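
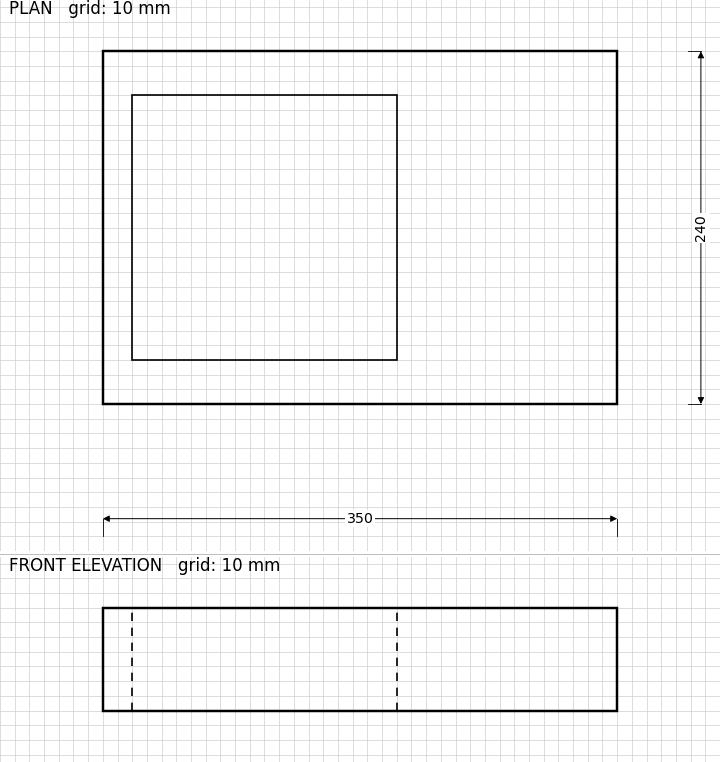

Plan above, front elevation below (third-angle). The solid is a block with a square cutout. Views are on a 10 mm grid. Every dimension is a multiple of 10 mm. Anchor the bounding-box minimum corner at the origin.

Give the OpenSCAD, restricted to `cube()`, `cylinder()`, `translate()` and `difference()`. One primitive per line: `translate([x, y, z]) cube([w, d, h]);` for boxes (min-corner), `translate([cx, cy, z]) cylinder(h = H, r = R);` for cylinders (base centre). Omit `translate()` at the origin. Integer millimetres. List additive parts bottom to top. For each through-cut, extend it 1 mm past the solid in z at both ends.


difference() {
  cube([350, 240, 70]);
  translate([20, 30, -1]) cube([180, 180, 72]);
}


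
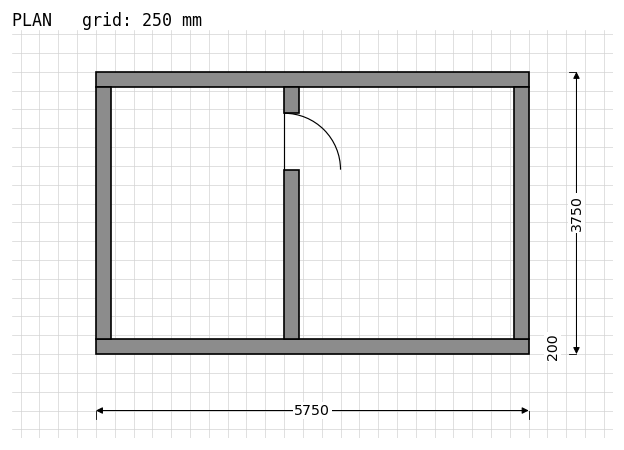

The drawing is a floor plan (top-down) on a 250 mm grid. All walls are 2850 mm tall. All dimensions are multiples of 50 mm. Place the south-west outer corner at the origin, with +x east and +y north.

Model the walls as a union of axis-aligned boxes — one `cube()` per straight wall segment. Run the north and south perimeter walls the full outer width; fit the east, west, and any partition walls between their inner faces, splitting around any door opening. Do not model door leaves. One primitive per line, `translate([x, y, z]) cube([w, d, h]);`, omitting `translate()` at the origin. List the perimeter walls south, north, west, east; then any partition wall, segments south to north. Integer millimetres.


cube([5750, 200, 2850]);
translate([0, 3550, 0]) cube([5750, 200, 2850]);
translate([0, 200, 0]) cube([200, 3350, 2850]);
translate([5550, 200, 0]) cube([200, 3350, 2850]);
translate([2500, 200, 0]) cube([200, 2250, 2850]);
translate([2500, 3200, 0]) cube([200, 350, 2850]);


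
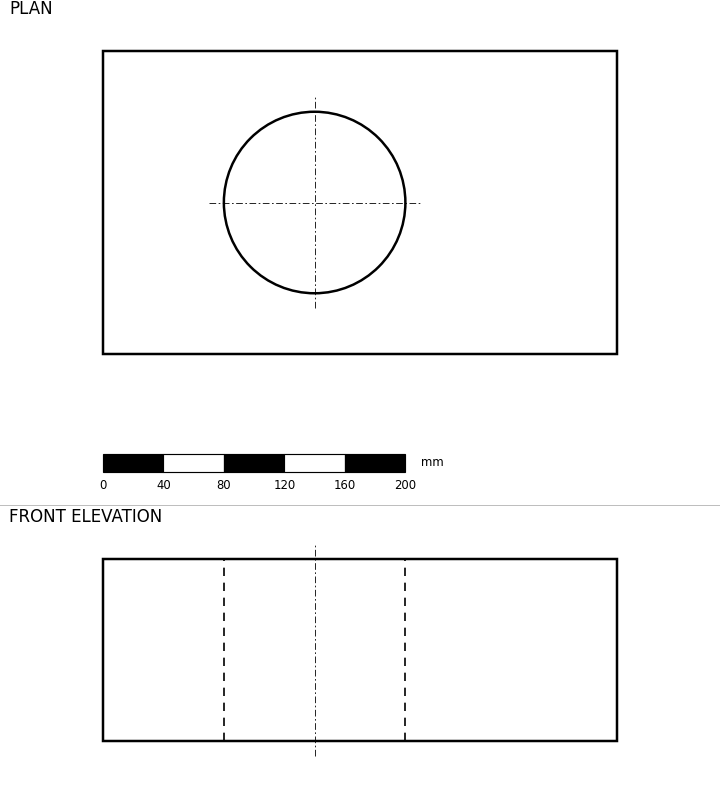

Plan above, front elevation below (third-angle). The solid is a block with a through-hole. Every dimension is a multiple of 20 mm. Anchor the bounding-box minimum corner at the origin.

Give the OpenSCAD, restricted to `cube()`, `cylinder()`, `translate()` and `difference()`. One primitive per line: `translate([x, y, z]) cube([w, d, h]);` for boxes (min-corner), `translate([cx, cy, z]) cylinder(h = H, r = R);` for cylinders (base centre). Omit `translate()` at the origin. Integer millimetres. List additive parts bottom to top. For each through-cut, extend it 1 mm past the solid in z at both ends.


difference() {
  cube([340, 200, 120]);
  translate([140, 100, -1]) cylinder(h = 122, r = 60);
}


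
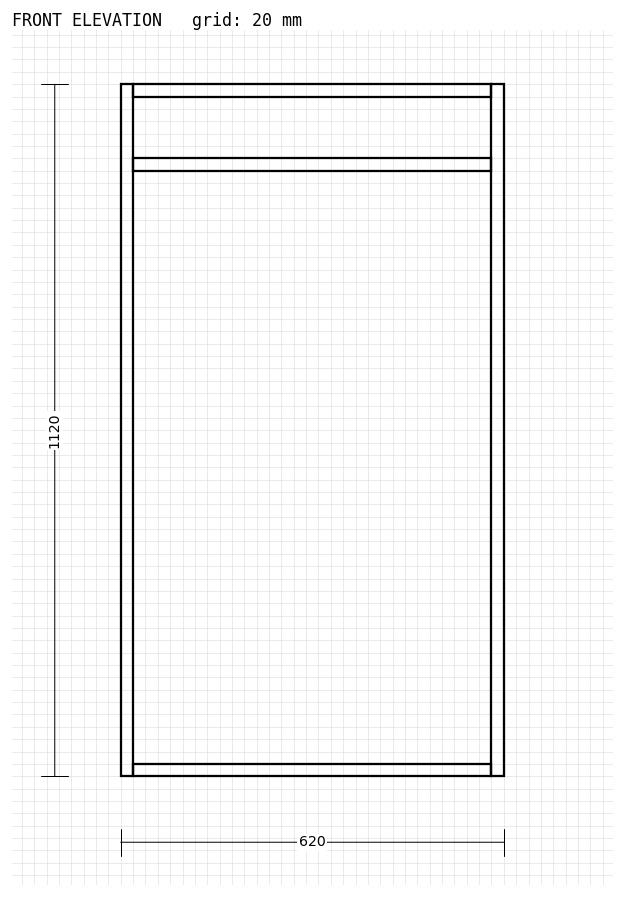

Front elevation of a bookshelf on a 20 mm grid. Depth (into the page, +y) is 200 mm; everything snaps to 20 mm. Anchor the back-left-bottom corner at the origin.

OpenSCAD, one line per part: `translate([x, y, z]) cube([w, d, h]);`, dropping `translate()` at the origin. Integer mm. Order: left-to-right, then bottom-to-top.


cube([20, 200, 1120]);
translate([20, 0, 0]) cube([580, 200, 20]);
translate([20, 0, 980]) cube([580, 200, 20]);
translate([20, 0, 1100]) cube([580, 200, 20]);
translate([600, 0, 0]) cube([20, 200, 1120]);


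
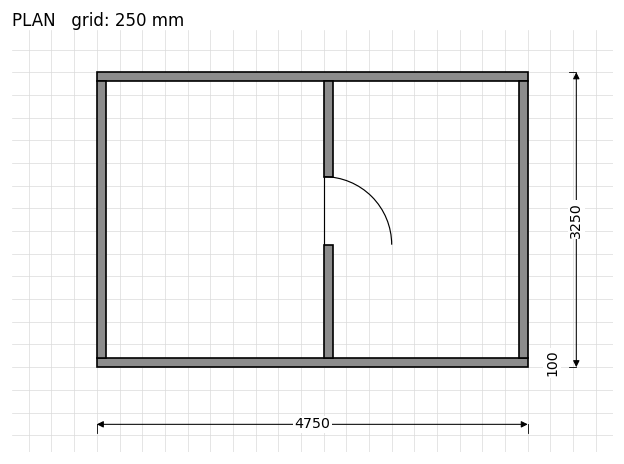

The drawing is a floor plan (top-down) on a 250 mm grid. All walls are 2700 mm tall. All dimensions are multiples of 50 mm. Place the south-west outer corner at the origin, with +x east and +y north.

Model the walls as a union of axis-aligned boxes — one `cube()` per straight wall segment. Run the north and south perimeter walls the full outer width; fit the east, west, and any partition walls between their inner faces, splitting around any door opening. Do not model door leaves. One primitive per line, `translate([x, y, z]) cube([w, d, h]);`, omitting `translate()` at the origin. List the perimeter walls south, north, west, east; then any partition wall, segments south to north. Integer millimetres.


cube([4750, 100, 2700]);
translate([0, 3150, 0]) cube([4750, 100, 2700]);
translate([0, 100, 0]) cube([100, 3050, 2700]);
translate([4650, 100, 0]) cube([100, 3050, 2700]);
translate([2500, 100, 0]) cube([100, 1250, 2700]);
translate([2500, 2100, 0]) cube([100, 1050, 2700]);


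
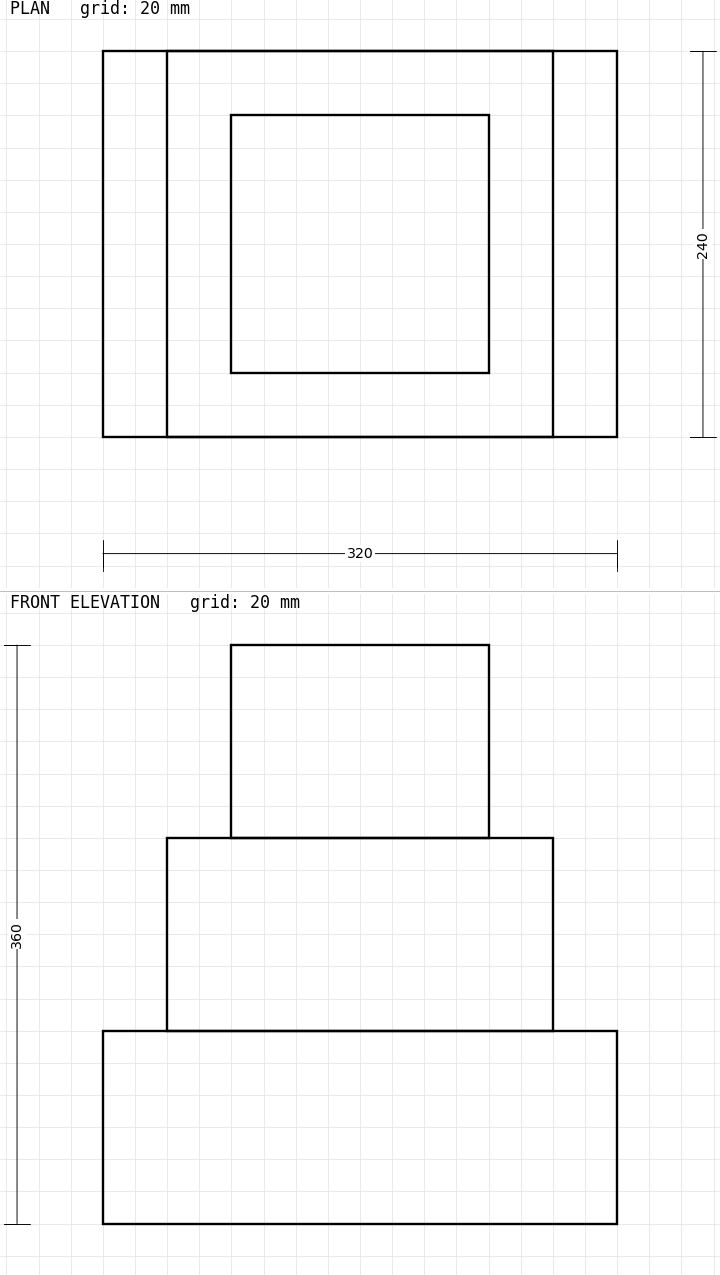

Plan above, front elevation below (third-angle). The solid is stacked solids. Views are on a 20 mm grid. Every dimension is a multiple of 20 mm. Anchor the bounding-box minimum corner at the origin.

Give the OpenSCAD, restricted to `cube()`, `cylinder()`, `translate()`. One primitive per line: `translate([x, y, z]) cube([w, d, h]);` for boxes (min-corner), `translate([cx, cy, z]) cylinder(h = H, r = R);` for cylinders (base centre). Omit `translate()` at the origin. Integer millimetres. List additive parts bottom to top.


cube([320, 240, 120]);
translate([40, 0, 120]) cube([240, 240, 120]);
translate([80, 40, 240]) cube([160, 160, 120]);


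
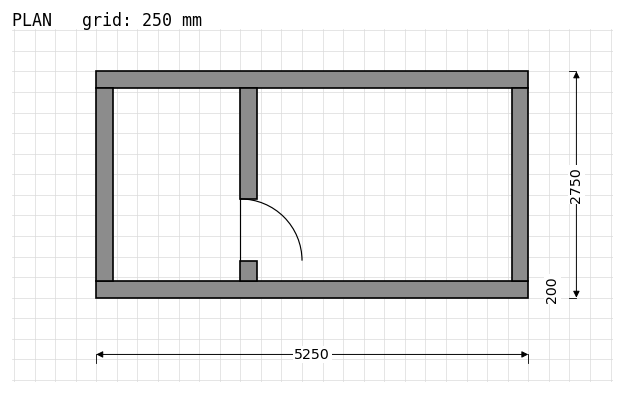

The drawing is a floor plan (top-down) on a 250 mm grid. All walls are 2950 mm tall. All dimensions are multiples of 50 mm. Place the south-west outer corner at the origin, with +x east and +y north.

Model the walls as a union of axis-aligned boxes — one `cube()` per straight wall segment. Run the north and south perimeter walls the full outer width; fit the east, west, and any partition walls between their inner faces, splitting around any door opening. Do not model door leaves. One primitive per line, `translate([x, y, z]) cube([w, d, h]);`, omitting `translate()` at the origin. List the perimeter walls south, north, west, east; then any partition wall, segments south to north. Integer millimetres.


cube([5250, 200, 2950]);
translate([0, 2550, 0]) cube([5250, 200, 2950]);
translate([0, 200, 0]) cube([200, 2350, 2950]);
translate([5050, 200, 0]) cube([200, 2350, 2950]);
translate([1750, 200, 0]) cube([200, 250, 2950]);
translate([1750, 1200, 0]) cube([200, 1350, 2950]);


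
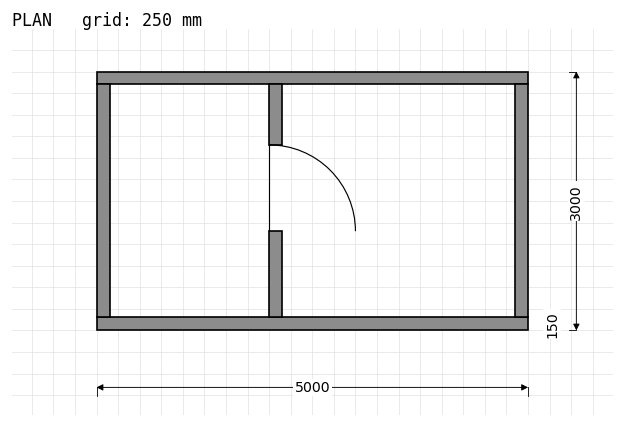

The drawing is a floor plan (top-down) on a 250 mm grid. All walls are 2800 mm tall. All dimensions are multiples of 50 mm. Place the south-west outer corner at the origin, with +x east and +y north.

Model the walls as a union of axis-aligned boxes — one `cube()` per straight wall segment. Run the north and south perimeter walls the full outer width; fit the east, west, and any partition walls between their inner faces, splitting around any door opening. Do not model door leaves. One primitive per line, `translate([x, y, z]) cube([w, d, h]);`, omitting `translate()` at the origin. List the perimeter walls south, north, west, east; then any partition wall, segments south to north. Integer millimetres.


cube([5000, 150, 2800]);
translate([0, 2850, 0]) cube([5000, 150, 2800]);
translate([0, 150, 0]) cube([150, 2700, 2800]);
translate([4850, 150, 0]) cube([150, 2700, 2800]);
translate([2000, 150, 0]) cube([150, 1000, 2800]);
translate([2000, 2150, 0]) cube([150, 700, 2800]);


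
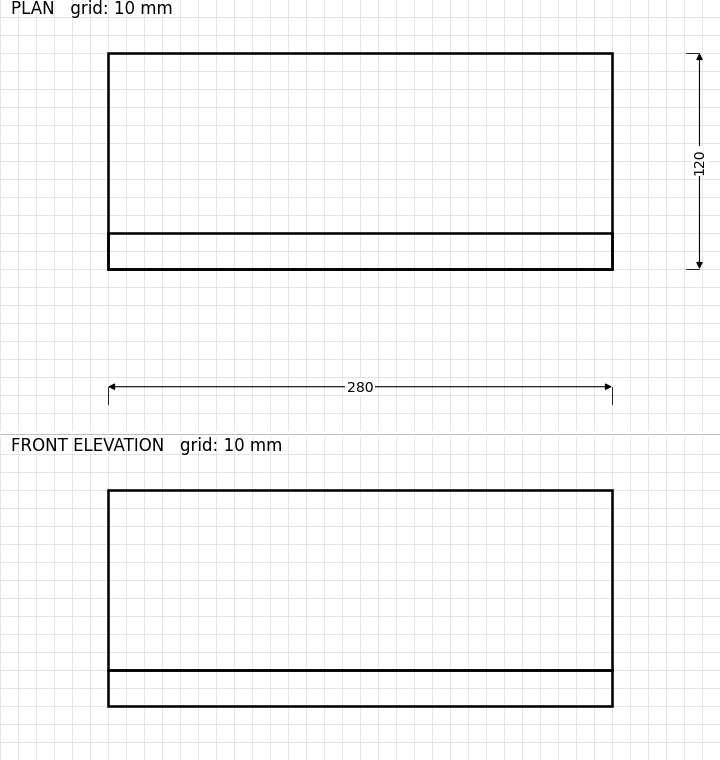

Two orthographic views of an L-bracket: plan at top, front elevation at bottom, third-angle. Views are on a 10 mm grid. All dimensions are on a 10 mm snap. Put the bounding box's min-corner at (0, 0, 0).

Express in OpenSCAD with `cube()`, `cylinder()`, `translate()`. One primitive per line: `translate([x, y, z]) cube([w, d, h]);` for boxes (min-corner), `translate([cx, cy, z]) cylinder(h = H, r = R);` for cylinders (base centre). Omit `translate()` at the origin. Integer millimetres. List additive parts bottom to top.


cube([280, 120, 20]);
translate([0, 0, 20]) cube([280, 20, 100]);


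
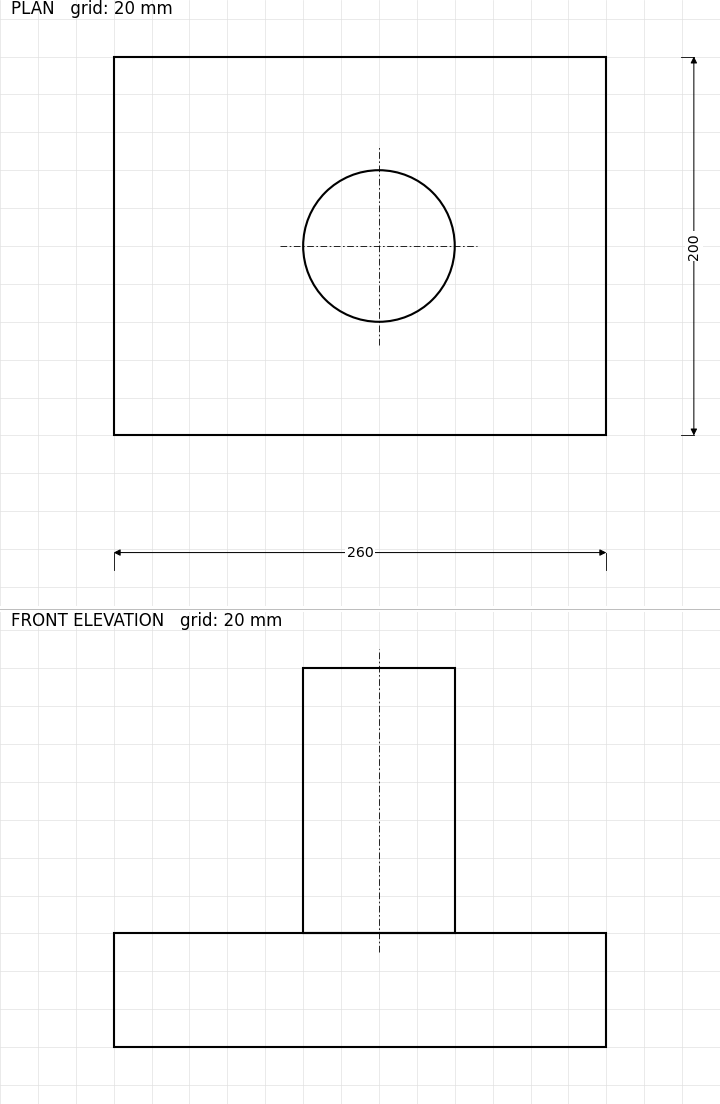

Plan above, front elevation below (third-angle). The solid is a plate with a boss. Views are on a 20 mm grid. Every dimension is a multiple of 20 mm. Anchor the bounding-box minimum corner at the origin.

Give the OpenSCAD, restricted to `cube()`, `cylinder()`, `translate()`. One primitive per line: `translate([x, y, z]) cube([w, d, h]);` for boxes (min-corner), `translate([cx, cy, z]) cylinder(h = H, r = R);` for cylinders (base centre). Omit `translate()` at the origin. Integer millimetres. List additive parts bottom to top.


cube([260, 200, 60]);
translate([140, 100, 60]) cylinder(h = 140, r = 40);


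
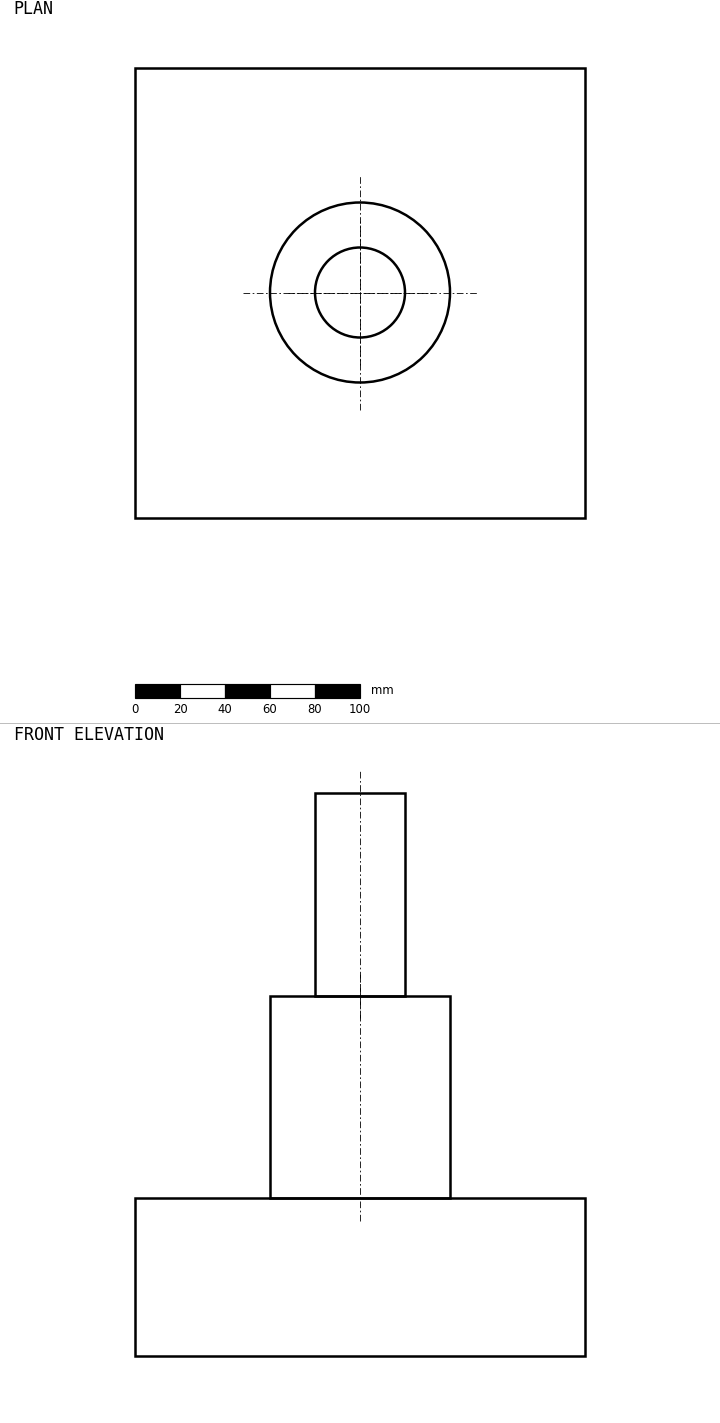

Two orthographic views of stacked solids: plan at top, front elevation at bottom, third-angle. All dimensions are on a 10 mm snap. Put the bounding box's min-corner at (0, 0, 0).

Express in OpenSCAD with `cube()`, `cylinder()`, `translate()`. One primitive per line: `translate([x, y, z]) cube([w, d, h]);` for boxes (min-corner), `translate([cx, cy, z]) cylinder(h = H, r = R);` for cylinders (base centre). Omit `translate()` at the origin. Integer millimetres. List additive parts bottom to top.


cube([200, 200, 70]);
translate([100, 100, 70]) cylinder(h = 90, r = 40);
translate([100, 100, 160]) cylinder(h = 90, r = 20);


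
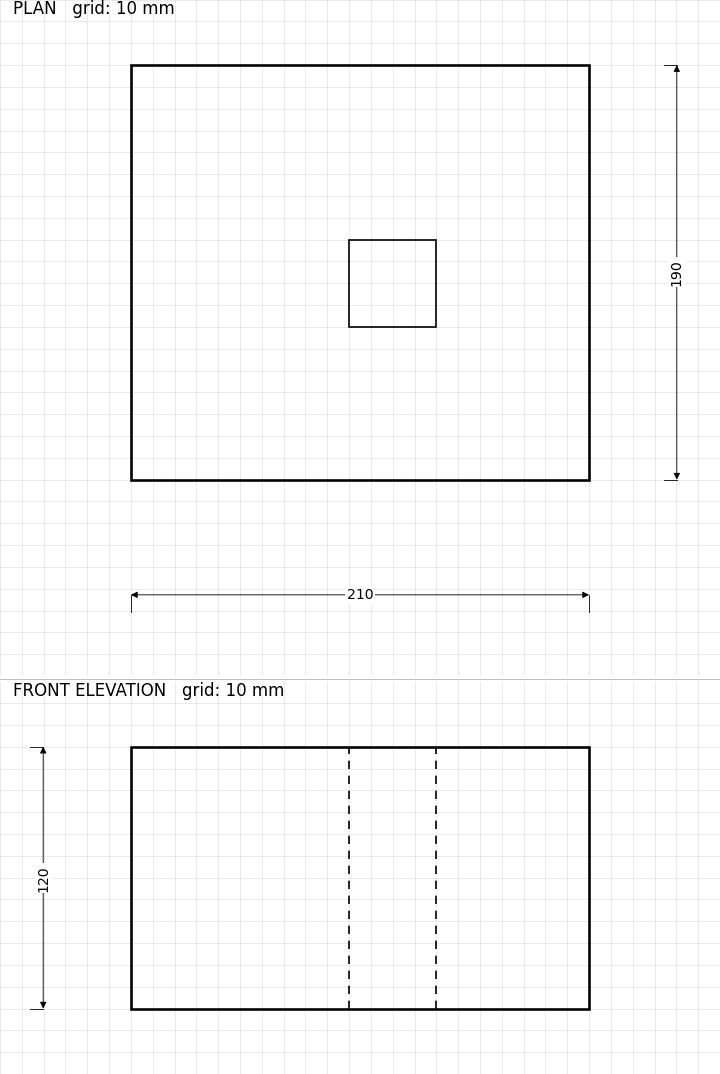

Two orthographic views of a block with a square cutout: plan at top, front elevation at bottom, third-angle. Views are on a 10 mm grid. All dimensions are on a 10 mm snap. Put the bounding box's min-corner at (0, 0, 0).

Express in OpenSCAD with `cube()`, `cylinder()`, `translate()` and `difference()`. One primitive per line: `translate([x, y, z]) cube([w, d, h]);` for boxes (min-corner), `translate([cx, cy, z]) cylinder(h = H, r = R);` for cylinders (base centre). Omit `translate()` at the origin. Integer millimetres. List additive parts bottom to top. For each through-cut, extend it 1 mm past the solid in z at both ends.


difference() {
  cube([210, 190, 120]);
  translate([100, 70, -1]) cube([40, 40, 122]);
}


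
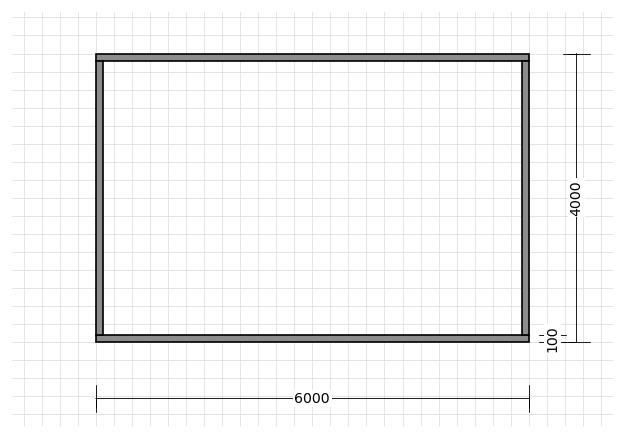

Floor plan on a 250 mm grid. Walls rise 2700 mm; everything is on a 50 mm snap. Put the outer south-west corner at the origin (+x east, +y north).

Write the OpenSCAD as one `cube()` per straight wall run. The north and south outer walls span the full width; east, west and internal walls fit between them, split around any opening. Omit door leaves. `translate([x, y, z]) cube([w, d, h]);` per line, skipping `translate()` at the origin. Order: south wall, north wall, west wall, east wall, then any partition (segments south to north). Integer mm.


cube([6000, 100, 2700]);
translate([0, 3900, 0]) cube([6000, 100, 2700]);
translate([0, 100, 0]) cube([100, 3800, 2700]);
translate([5900, 100, 0]) cube([100, 3800, 2700]);


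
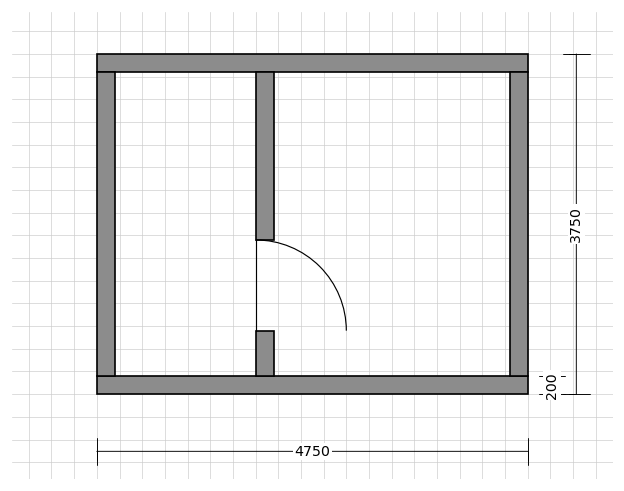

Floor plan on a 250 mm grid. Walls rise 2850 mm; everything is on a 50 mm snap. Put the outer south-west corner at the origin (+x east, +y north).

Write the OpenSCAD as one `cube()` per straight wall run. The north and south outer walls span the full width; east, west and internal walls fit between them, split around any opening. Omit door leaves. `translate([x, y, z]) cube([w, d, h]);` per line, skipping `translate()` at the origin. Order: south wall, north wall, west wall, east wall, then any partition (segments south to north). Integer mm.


cube([4750, 200, 2850]);
translate([0, 3550, 0]) cube([4750, 200, 2850]);
translate([0, 200, 0]) cube([200, 3350, 2850]);
translate([4550, 200, 0]) cube([200, 3350, 2850]);
translate([1750, 200, 0]) cube([200, 500, 2850]);
translate([1750, 1700, 0]) cube([200, 1850, 2850]);


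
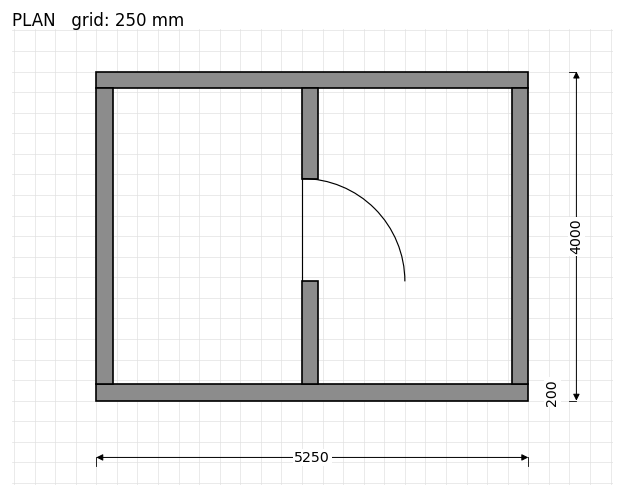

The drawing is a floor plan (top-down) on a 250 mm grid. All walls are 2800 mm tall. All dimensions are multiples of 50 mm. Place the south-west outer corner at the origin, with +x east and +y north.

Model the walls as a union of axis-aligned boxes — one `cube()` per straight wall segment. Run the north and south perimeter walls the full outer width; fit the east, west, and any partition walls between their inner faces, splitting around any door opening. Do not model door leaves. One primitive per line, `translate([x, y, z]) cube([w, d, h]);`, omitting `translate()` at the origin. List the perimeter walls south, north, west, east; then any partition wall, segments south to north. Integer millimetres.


cube([5250, 200, 2800]);
translate([0, 3800, 0]) cube([5250, 200, 2800]);
translate([0, 200, 0]) cube([200, 3600, 2800]);
translate([5050, 200, 0]) cube([200, 3600, 2800]);
translate([2500, 200, 0]) cube([200, 1250, 2800]);
translate([2500, 2700, 0]) cube([200, 1100, 2800]);


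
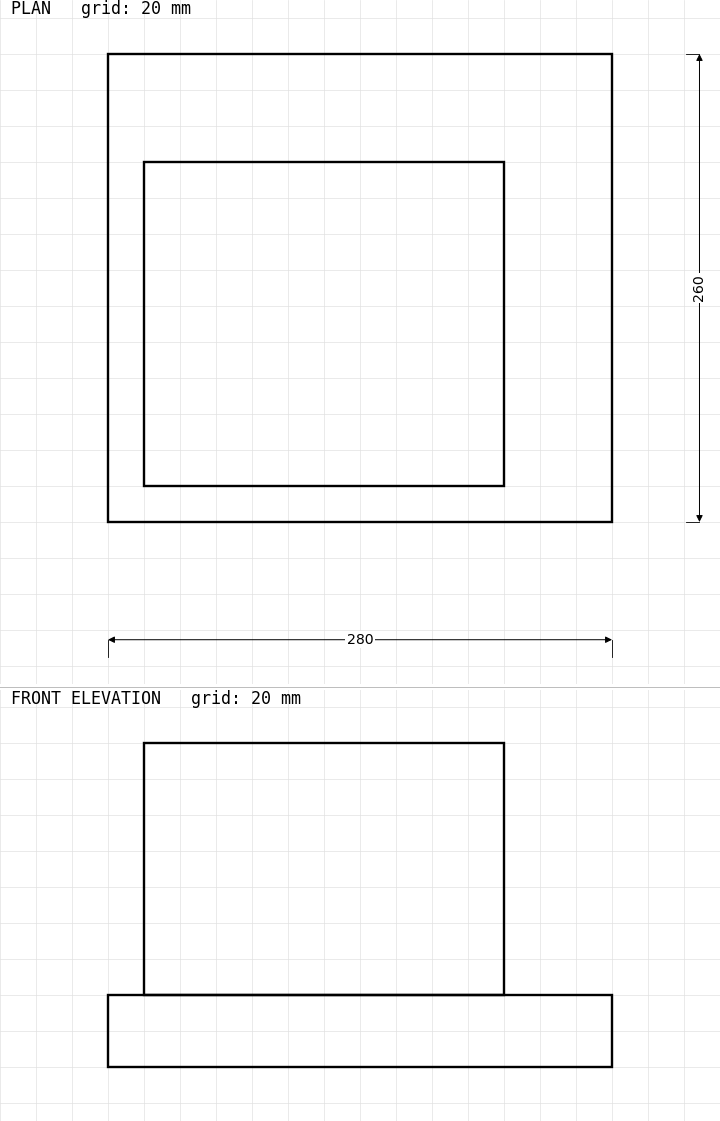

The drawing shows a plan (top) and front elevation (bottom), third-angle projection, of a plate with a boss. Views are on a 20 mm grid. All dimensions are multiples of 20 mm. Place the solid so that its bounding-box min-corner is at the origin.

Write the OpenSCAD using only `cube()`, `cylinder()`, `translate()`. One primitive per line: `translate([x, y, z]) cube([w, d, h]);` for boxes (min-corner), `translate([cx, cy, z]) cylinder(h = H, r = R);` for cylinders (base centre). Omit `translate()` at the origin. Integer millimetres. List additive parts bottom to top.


cube([280, 260, 40]);
translate([20, 20, 40]) cube([200, 180, 140]);


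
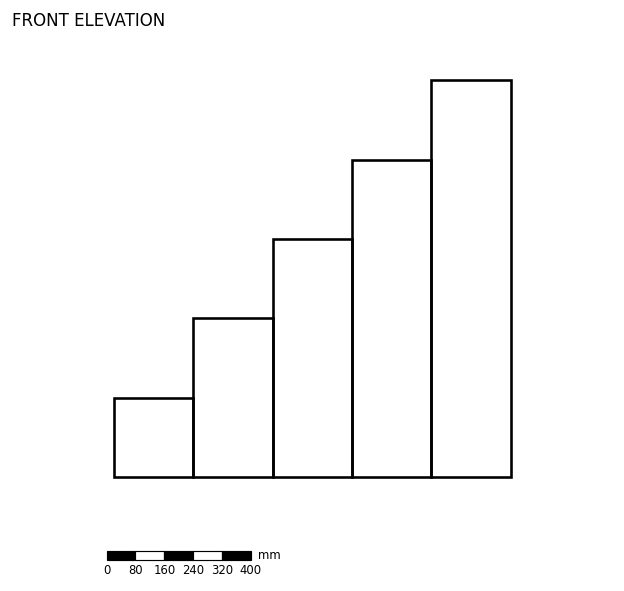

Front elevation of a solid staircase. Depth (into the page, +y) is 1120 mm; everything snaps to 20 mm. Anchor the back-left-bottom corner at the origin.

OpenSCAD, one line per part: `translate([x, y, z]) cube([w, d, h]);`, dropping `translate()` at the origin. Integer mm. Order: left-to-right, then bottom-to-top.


cube([220, 1120, 220]);
translate([220, 0, 0]) cube([220, 1120, 440]);
translate([440, 0, 0]) cube([220, 1120, 660]);
translate([660, 0, 0]) cube([220, 1120, 880]);
translate([880, 0, 0]) cube([220, 1120, 1100]);


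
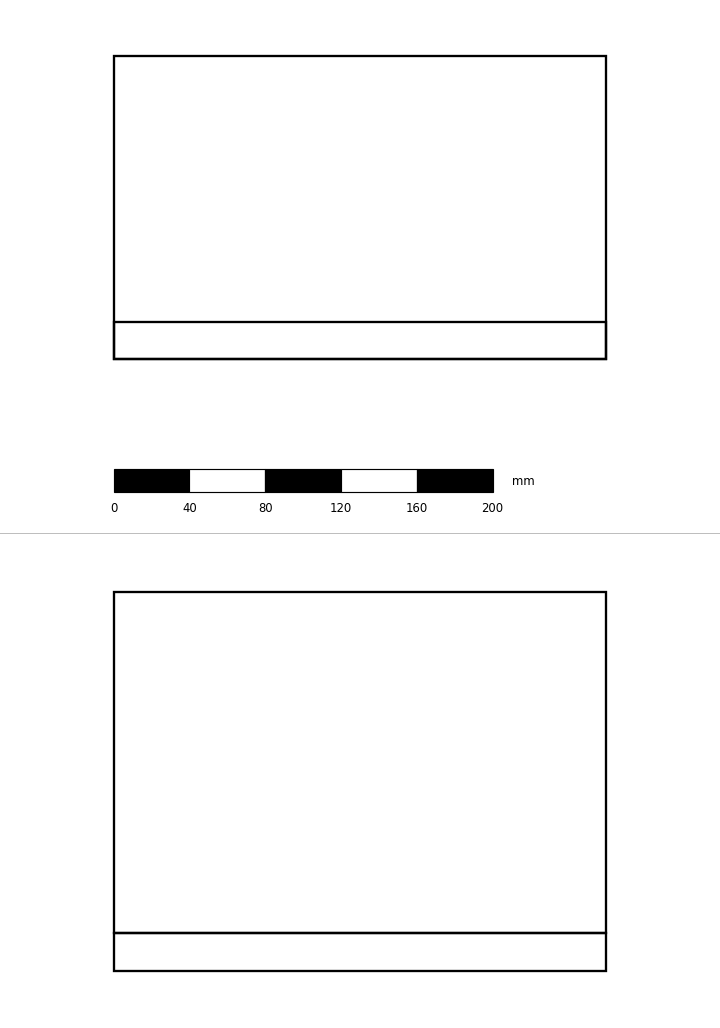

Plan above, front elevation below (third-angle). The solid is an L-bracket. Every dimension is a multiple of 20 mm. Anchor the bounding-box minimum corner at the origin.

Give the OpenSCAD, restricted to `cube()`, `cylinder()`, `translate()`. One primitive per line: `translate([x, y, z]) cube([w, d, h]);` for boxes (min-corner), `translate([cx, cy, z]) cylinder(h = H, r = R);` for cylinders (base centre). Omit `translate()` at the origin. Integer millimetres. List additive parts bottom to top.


cube([260, 160, 20]);
translate([0, 0, 20]) cube([260, 20, 180]);


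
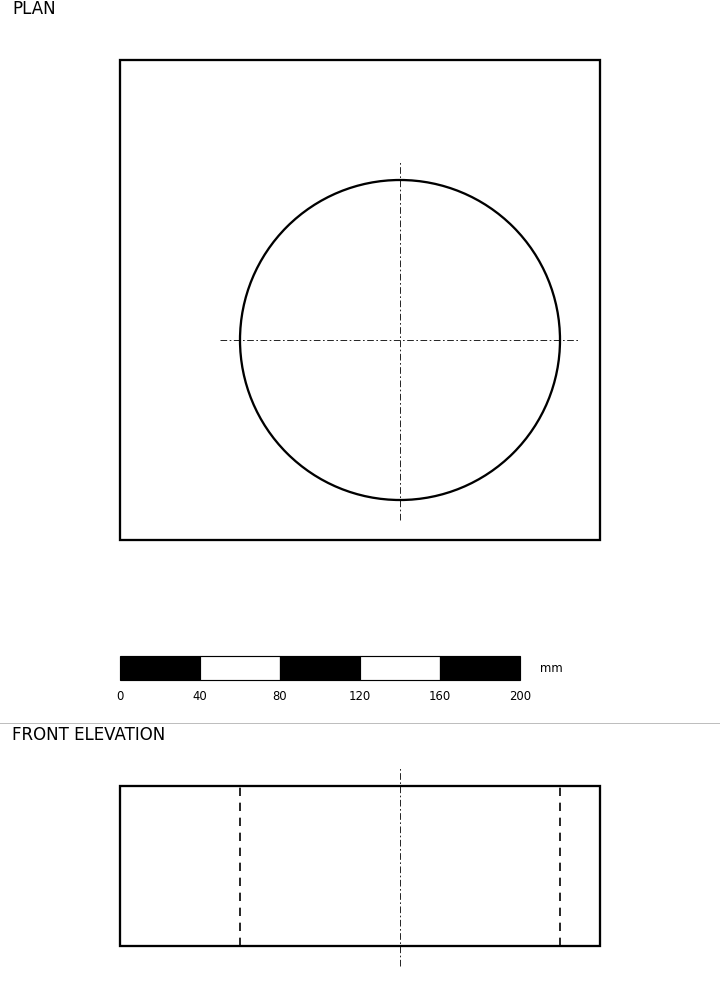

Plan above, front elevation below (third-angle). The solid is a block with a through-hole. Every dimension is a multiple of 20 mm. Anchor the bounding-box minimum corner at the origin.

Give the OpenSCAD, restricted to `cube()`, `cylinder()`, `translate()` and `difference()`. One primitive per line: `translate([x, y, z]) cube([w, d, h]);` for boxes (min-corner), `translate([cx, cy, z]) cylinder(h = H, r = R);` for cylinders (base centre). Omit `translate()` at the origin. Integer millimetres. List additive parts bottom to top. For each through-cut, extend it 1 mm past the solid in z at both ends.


difference() {
  cube([240, 240, 80]);
  translate([140, 100, -1]) cylinder(h = 82, r = 80);
}


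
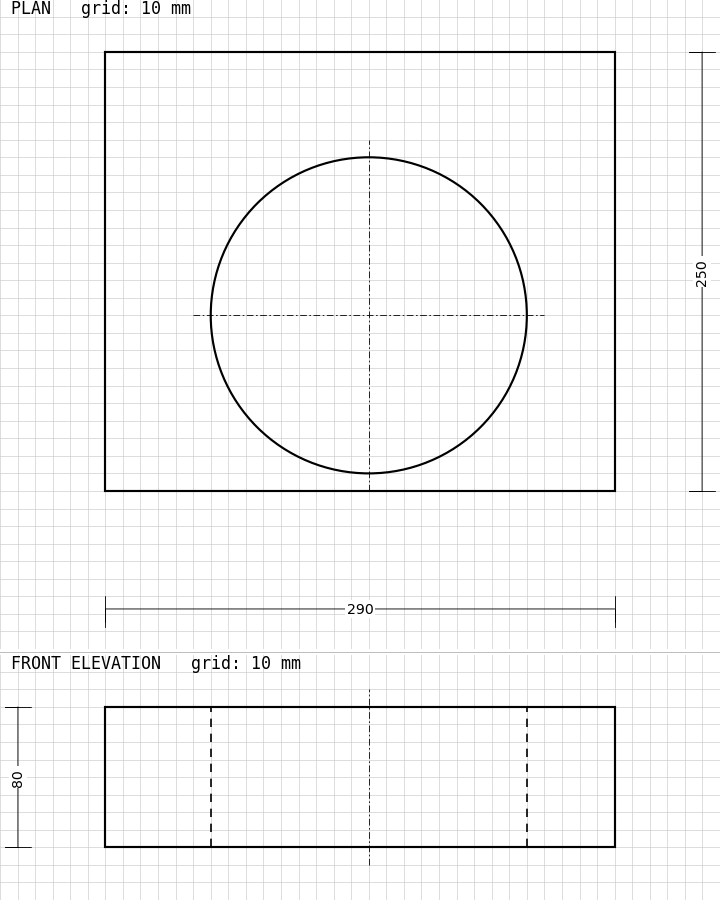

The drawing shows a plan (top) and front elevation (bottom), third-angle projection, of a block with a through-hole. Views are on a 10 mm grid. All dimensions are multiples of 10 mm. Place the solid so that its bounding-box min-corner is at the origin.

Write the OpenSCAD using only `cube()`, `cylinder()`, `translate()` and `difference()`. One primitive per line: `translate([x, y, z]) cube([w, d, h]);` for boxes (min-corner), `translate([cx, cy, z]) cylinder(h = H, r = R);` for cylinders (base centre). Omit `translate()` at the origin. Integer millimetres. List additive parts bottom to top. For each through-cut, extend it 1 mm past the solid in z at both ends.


difference() {
  cube([290, 250, 80]);
  translate([150, 100, -1]) cylinder(h = 82, r = 90);
}


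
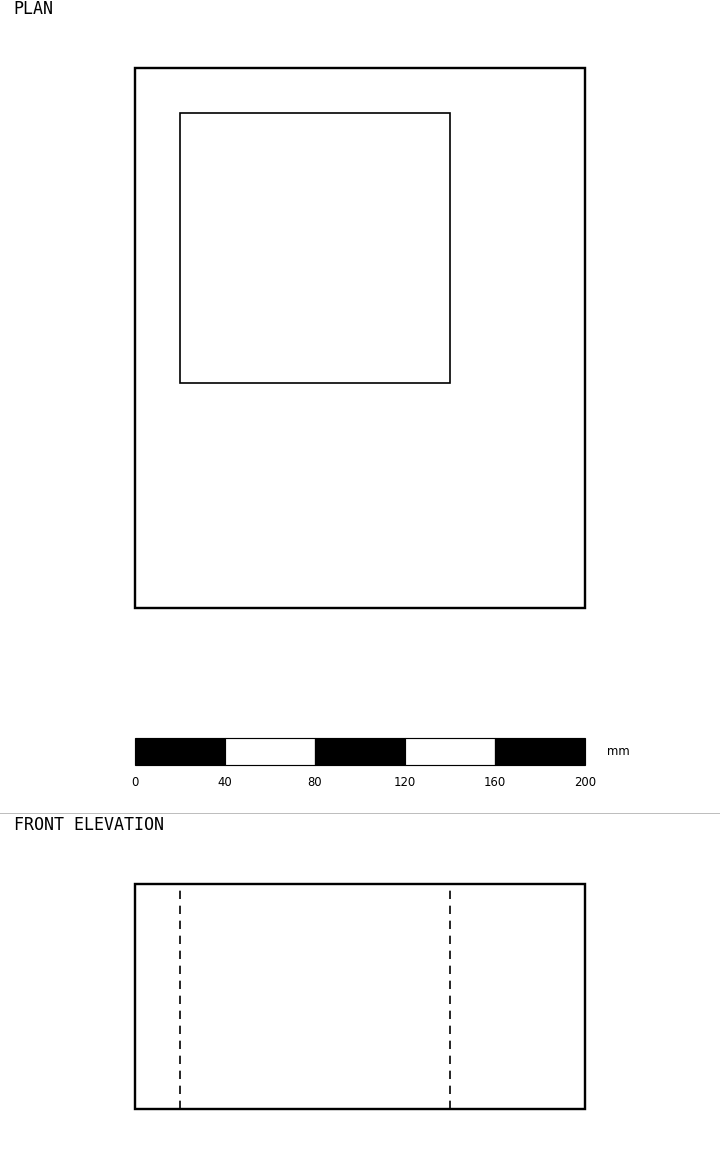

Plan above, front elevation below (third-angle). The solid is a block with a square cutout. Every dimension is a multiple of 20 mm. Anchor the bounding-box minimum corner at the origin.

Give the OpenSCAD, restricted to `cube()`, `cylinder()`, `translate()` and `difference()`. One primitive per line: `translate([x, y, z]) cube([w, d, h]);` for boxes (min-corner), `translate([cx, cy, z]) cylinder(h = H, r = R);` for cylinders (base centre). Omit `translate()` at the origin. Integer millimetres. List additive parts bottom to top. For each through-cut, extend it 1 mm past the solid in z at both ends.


difference() {
  cube([200, 240, 100]);
  translate([20, 100, -1]) cube([120, 120, 102]);
}


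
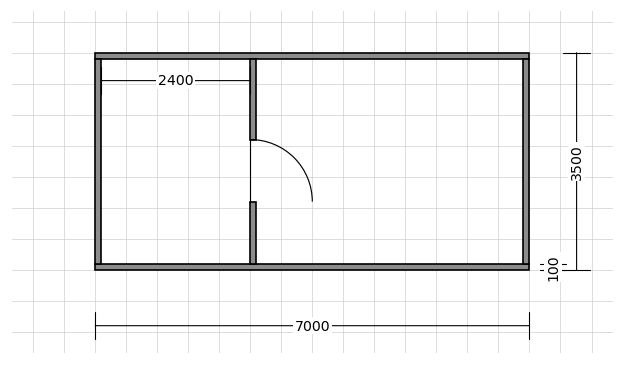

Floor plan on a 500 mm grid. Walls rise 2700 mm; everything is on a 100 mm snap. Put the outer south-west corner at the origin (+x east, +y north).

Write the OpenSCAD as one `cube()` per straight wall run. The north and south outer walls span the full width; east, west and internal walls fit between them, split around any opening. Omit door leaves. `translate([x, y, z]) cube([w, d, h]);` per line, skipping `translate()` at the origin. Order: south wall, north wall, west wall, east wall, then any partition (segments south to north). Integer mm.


cube([7000, 100, 2700]);
translate([0, 3400, 0]) cube([7000, 100, 2700]);
translate([0, 100, 0]) cube([100, 3300, 2700]);
translate([6900, 100, 0]) cube([100, 3300, 2700]);
translate([2500, 100, 0]) cube([100, 1000, 2700]);
translate([2500, 2100, 0]) cube([100, 1300, 2700]);


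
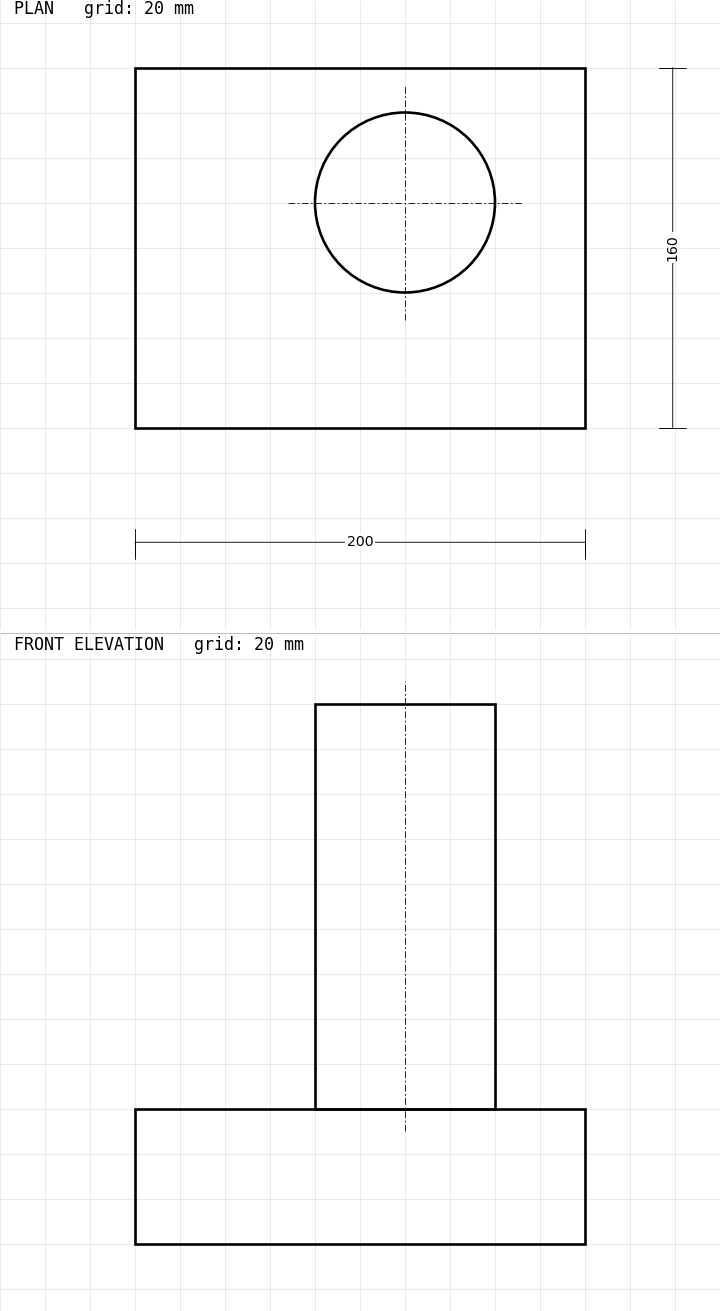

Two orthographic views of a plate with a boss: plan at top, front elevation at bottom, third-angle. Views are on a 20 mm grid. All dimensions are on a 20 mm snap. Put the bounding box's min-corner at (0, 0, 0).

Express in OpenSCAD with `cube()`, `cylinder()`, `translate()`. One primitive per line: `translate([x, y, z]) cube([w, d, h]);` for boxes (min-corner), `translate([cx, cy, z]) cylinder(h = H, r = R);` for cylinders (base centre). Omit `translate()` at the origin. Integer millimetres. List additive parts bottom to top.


cube([200, 160, 60]);
translate([120, 100, 60]) cylinder(h = 180, r = 40);


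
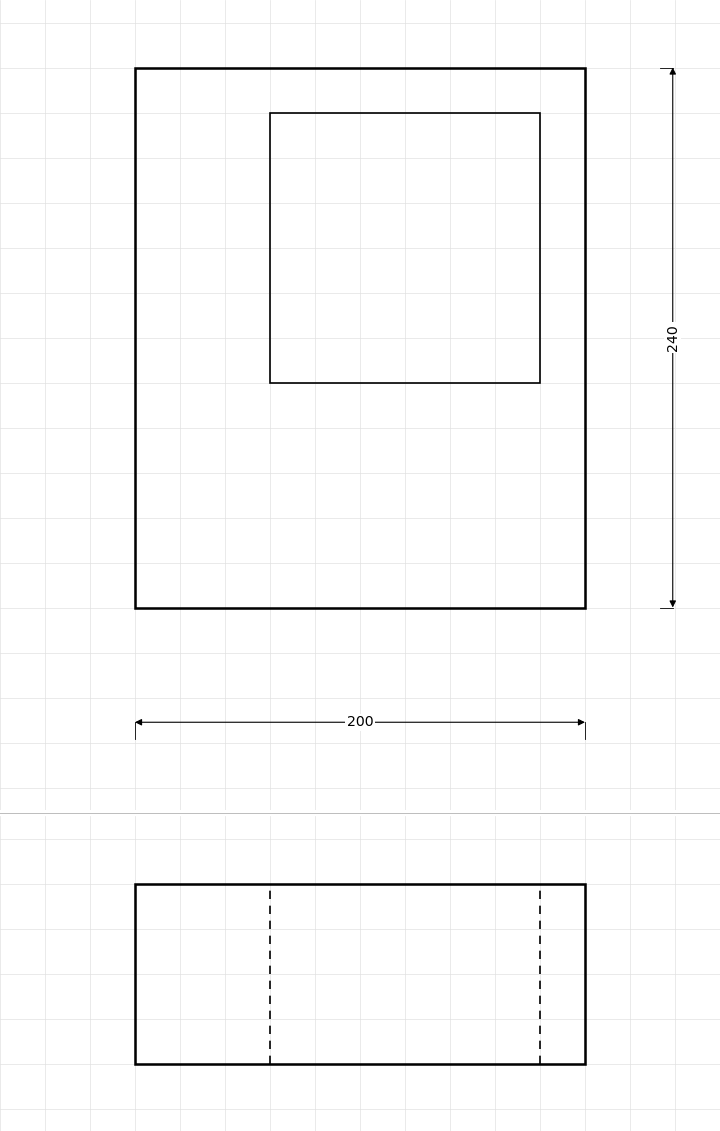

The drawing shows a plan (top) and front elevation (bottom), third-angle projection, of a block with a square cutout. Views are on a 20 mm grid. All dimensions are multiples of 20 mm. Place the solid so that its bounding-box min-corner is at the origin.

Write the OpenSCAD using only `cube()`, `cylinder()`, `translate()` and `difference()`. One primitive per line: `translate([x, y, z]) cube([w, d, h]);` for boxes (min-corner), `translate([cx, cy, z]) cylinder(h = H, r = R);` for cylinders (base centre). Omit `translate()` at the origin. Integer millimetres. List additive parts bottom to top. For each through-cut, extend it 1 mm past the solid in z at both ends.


difference() {
  cube([200, 240, 80]);
  translate([60, 100, -1]) cube([120, 120, 82]);
}


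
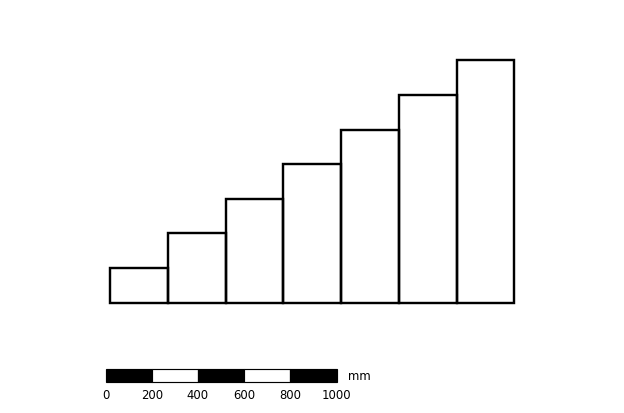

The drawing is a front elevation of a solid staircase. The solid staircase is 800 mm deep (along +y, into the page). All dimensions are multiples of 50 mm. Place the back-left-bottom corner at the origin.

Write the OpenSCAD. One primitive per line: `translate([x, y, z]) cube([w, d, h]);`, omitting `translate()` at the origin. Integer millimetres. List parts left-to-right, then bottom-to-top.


cube([250, 800, 150]);
translate([250, 0, 0]) cube([250, 800, 300]);
translate([500, 0, 0]) cube([250, 800, 450]);
translate([750, 0, 0]) cube([250, 800, 600]);
translate([1000, 0, 0]) cube([250, 800, 750]);
translate([1250, 0, 0]) cube([250, 800, 900]);
translate([1500, 0, 0]) cube([250, 800, 1050]);


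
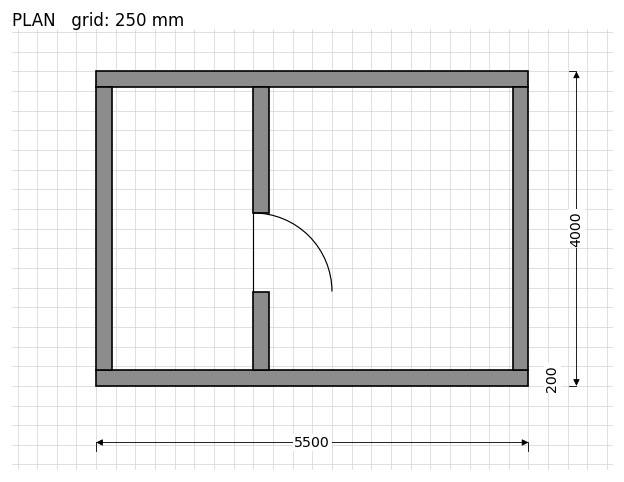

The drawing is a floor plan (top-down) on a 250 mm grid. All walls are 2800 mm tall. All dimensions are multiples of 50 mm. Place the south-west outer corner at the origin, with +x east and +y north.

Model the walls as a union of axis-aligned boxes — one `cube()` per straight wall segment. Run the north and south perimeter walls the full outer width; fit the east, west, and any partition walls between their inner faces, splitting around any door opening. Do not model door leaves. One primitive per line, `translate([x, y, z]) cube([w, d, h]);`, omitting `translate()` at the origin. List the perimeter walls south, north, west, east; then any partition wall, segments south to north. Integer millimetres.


cube([5500, 200, 2800]);
translate([0, 3800, 0]) cube([5500, 200, 2800]);
translate([0, 200, 0]) cube([200, 3600, 2800]);
translate([5300, 200, 0]) cube([200, 3600, 2800]);
translate([2000, 200, 0]) cube([200, 1000, 2800]);
translate([2000, 2200, 0]) cube([200, 1600, 2800]);


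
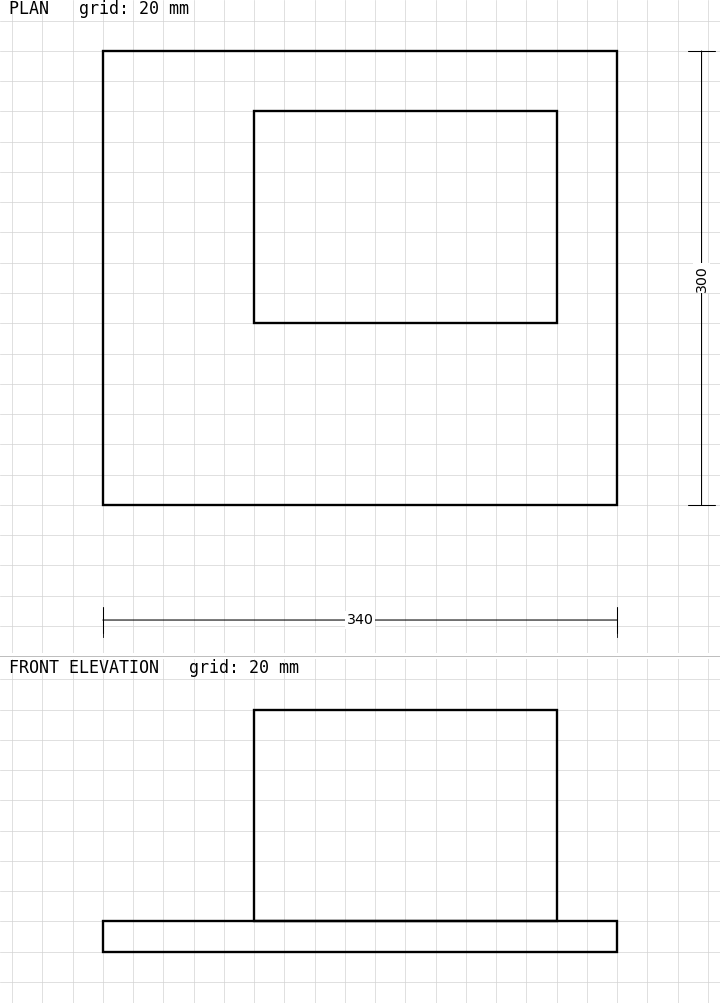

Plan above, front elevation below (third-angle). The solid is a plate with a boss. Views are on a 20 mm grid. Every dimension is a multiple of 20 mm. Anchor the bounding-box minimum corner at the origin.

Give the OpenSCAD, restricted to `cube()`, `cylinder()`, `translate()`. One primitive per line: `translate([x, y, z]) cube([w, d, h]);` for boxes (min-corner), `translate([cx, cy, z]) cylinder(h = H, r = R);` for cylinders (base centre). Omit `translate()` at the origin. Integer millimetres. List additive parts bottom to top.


cube([340, 300, 20]);
translate([100, 120, 20]) cube([200, 140, 140]);


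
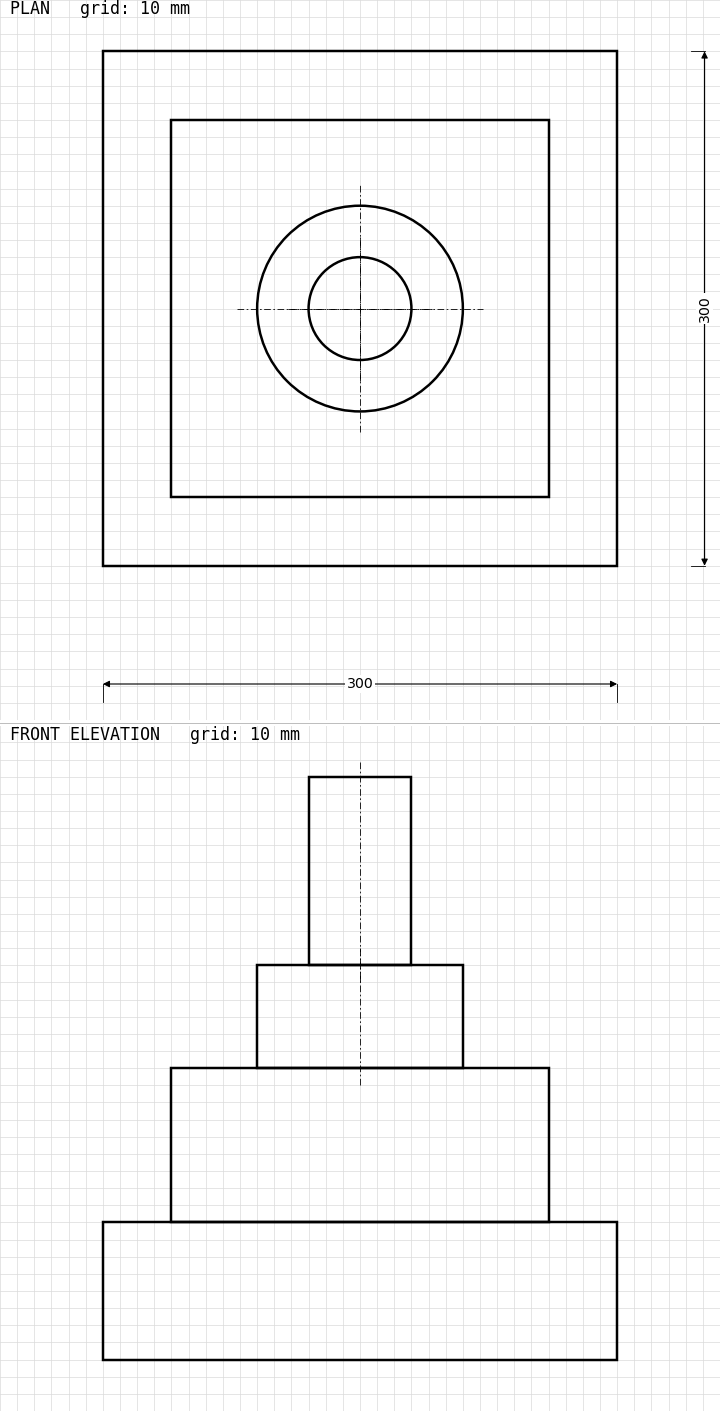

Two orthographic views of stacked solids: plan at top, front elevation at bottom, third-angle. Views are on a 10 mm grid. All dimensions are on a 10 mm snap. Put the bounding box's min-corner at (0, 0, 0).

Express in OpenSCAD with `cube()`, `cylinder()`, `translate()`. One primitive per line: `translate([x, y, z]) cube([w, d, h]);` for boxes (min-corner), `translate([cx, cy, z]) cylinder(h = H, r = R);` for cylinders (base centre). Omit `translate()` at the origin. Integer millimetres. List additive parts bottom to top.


cube([300, 300, 80]);
translate([40, 40, 80]) cube([220, 220, 90]);
translate([150, 150, 170]) cylinder(h = 60, r = 60);
translate([150, 150, 230]) cylinder(h = 110, r = 30);


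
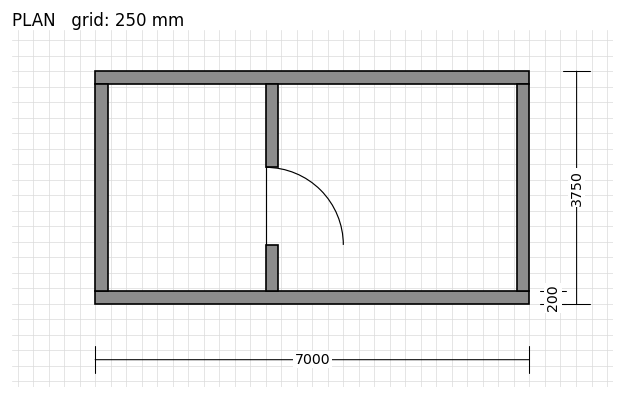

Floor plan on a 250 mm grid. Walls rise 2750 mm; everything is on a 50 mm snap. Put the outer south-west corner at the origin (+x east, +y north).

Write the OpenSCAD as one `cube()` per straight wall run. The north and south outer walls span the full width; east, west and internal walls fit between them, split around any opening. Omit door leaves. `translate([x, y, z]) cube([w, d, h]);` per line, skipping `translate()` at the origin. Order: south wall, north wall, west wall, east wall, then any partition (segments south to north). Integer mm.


cube([7000, 200, 2750]);
translate([0, 3550, 0]) cube([7000, 200, 2750]);
translate([0, 200, 0]) cube([200, 3350, 2750]);
translate([6800, 200, 0]) cube([200, 3350, 2750]);
translate([2750, 200, 0]) cube([200, 750, 2750]);
translate([2750, 2200, 0]) cube([200, 1350, 2750]);


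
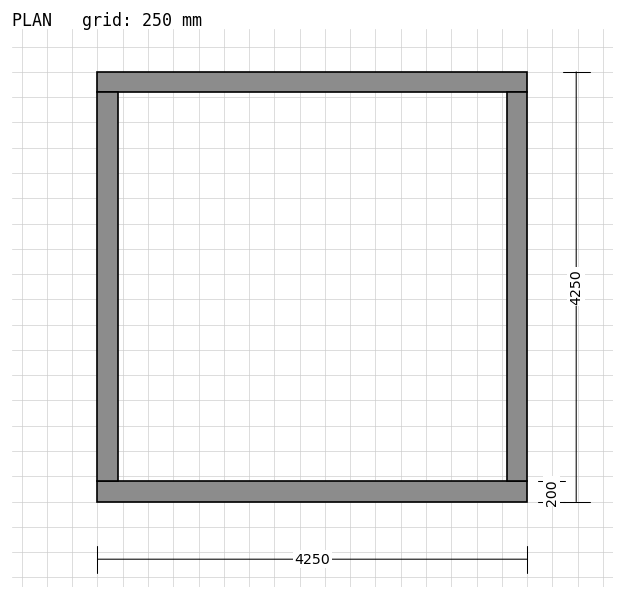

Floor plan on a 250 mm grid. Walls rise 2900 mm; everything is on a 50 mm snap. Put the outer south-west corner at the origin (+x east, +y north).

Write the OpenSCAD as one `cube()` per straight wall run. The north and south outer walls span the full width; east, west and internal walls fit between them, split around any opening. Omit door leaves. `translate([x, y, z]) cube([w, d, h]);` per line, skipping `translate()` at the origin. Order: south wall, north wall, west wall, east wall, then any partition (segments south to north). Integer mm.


cube([4250, 200, 2900]);
translate([0, 4050, 0]) cube([4250, 200, 2900]);
translate([0, 200, 0]) cube([200, 3850, 2900]);
translate([4050, 200, 0]) cube([200, 3850, 2900]);


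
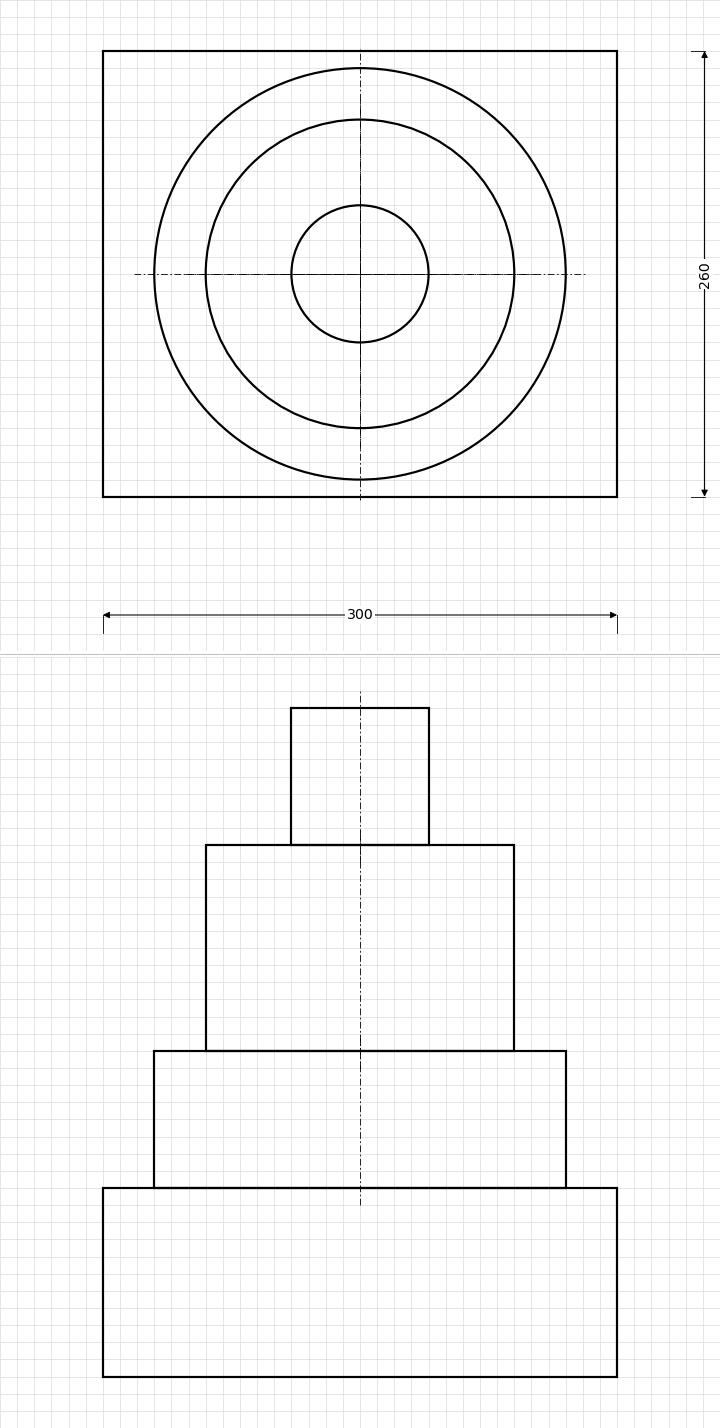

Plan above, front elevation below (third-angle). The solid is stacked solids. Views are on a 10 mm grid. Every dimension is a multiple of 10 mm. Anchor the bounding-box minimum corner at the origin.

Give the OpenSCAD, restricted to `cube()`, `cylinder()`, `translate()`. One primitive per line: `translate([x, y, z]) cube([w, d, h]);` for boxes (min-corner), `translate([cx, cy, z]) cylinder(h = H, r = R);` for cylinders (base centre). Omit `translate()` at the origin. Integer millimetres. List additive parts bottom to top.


cube([300, 260, 110]);
translate([150, 130, 110]) cylinder(h = 80, r = 120);
translate([150, 130, 190]) cylinder(h = 120, r = 90);
translate([150, 130, 310]) cylinder(h = 80, r = 40);


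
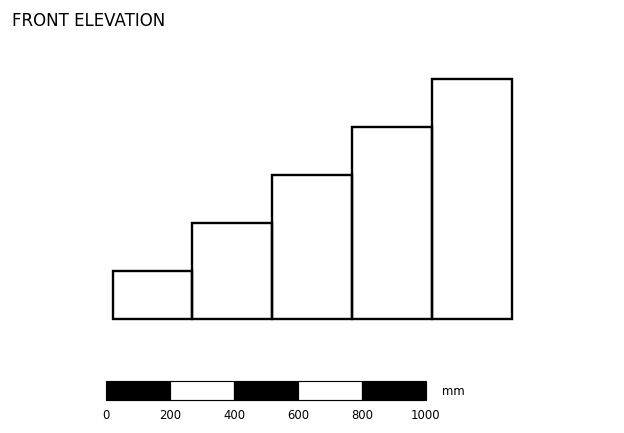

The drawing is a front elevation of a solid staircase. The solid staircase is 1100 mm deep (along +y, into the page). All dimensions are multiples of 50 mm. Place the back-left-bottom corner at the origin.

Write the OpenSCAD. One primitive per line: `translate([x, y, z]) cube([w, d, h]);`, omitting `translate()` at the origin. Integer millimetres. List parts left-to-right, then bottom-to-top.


cube([250, 1100, 150]);
translate([250, 0, 0]) cube([250, 1100, 300]);
translate([500, 0, 0]) cube([250, 1100, 450]);
translate([750, 0, 0]) cube([250, 1100, 600]);
translate([1000, 0, 0]) cube([250, 1100, 750]);


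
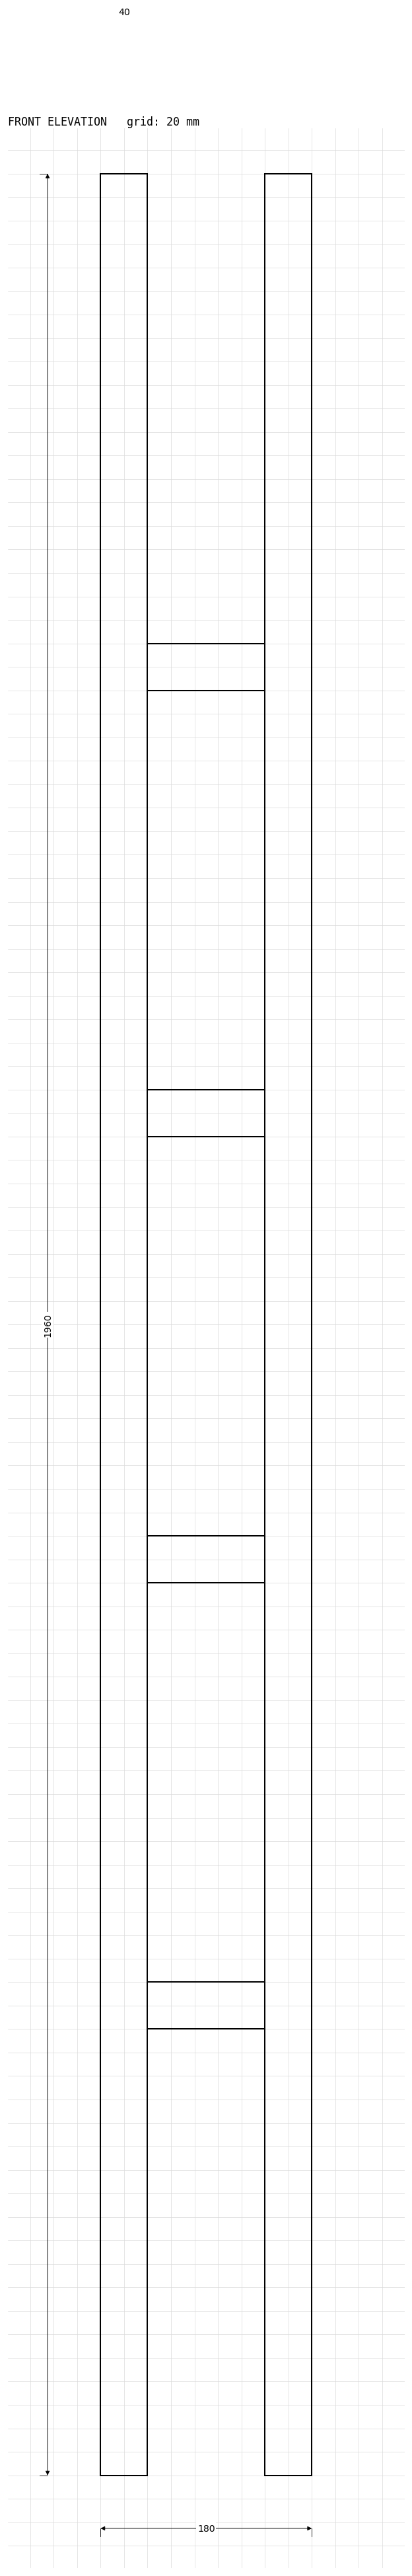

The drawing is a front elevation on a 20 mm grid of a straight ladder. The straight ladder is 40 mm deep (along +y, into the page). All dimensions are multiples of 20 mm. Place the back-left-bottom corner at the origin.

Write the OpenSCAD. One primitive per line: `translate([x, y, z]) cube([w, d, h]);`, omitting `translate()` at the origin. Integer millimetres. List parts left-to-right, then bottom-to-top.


cube([40, 40, 1960]);
translate([40, 0, 380]) cube([100, 40, 40]);
translate([40, 0, 760]) cube([100, 40, 40]);
translate([40, 0, 1140]) cube([100, 40, 40]);
translate([40, 0, 1520]) cube([100, 40, 40]);
translate([140, 0, 0]) cube([40, 40, 1960]);


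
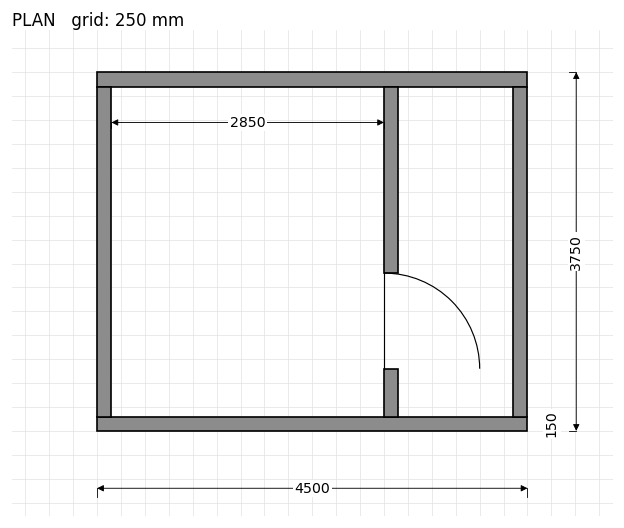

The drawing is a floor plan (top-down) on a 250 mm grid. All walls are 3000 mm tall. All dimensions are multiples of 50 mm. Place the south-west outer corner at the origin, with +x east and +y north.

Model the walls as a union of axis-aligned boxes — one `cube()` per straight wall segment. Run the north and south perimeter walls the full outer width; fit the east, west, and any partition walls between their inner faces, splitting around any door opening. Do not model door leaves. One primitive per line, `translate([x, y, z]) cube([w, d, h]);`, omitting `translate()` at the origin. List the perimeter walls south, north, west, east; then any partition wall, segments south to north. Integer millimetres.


cube([4500, 150, 3000]);
translate([0, 3600, 0]) cube([4500, 150, 3000]);
translate([0, 150, 0]) cube([150, 3450, 3000]);
translate([4350, 150, 0]) cube([150, 3450, 3000]);
translate([3000, 150, 0]) cube([150, 500, 3000]);
translate([3000, 1650, 0]) cube([150, 1950, 3000]);


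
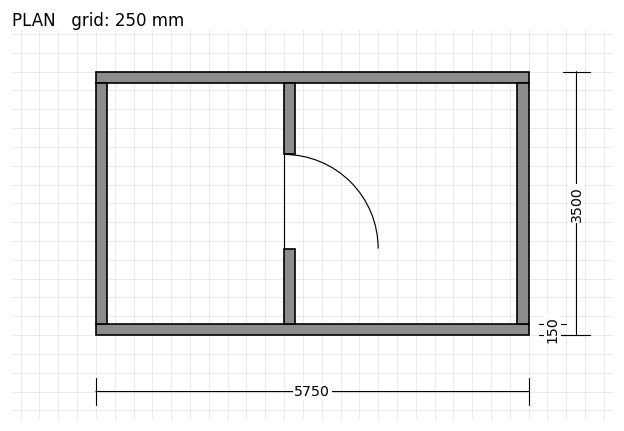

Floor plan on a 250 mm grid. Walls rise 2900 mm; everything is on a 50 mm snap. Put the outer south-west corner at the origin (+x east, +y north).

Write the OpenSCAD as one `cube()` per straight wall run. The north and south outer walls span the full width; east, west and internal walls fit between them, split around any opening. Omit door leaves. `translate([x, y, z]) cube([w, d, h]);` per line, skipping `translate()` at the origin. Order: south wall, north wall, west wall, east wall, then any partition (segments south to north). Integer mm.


cube([5750, 150, 2900]);
translate([0, 3350, 0]) cube([5750, 150, 2900]);
translate([0, 150, 0]) cube([150, 3200, 2900]);
translate([5600, 150, 0]) cube([150, 3200, 2900]);
translate([2500, 150, 0]) cube([150, 1000, 2900]);
translate([2500, 2400, 0]) cube([150, 950, 2900]);


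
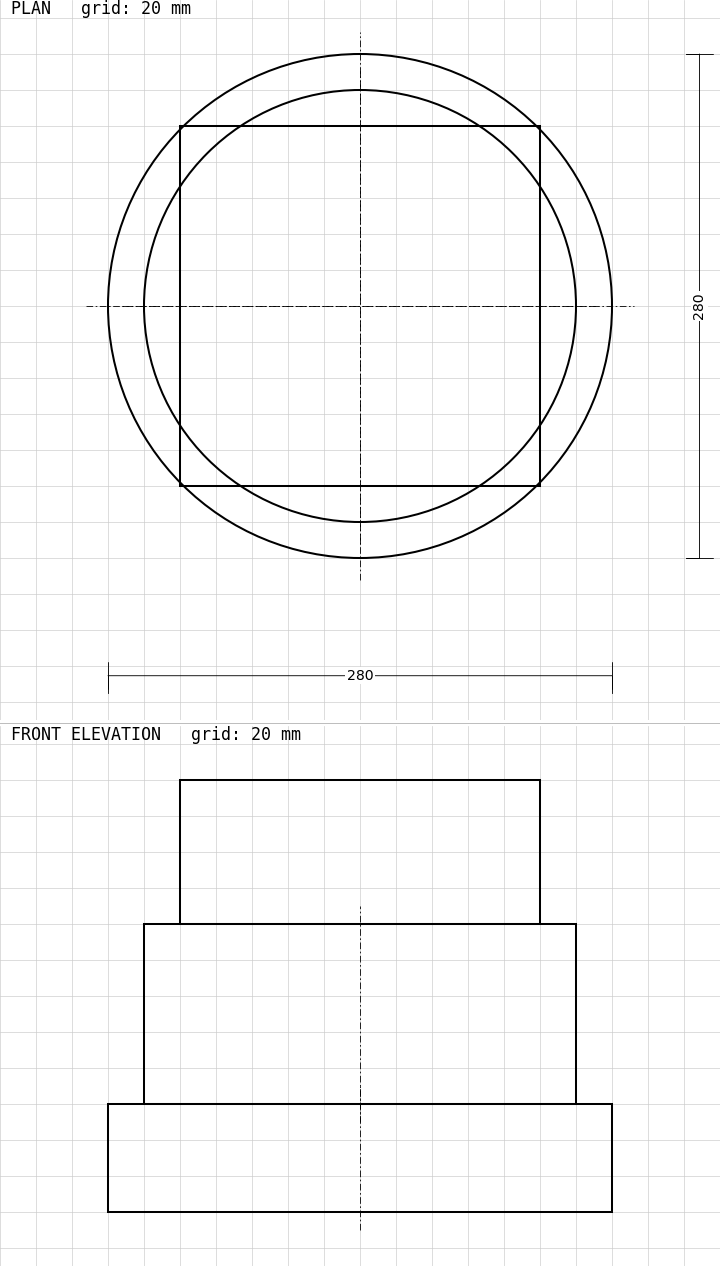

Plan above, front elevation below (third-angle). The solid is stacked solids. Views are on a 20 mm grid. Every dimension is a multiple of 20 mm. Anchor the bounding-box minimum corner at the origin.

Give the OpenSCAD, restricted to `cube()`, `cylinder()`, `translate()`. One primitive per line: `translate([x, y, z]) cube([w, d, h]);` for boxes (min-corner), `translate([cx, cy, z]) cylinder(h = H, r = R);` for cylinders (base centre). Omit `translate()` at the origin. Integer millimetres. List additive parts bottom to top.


translate([140, 140, 0]) cylinder(h = 60, r = 140);
translate([140, 140, 60]) cylinder(h = 100, r = 120);
translate([40, 40, 160]) cube([200, 200, 80]);


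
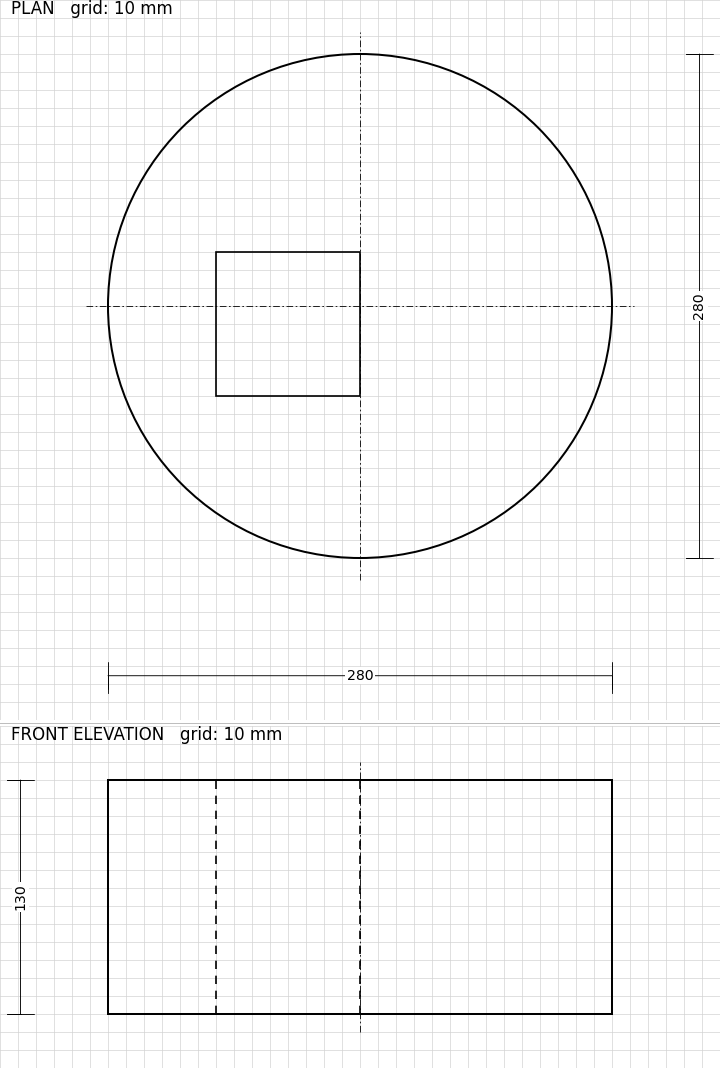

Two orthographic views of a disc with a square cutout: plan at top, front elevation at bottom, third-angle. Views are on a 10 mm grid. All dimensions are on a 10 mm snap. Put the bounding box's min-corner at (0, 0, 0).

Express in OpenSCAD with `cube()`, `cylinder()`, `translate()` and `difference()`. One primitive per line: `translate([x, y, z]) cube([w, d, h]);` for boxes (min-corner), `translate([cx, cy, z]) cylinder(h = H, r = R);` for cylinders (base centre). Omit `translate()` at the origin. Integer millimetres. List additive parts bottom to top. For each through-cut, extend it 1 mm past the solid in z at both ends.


difference() {
  translate([140, 140, 0]) cylinder(h = 130, r = 140);
  translate([60, 90, -1]) cube([80, 80, 132]);
}
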